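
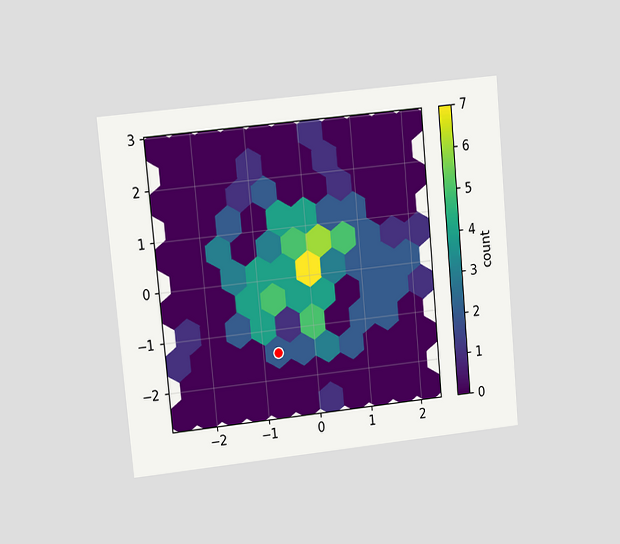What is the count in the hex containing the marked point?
2

The chart is tilted about 5° counter-clockwise and viewed at a slight angle. The marked hex reads 2 on the colorbar.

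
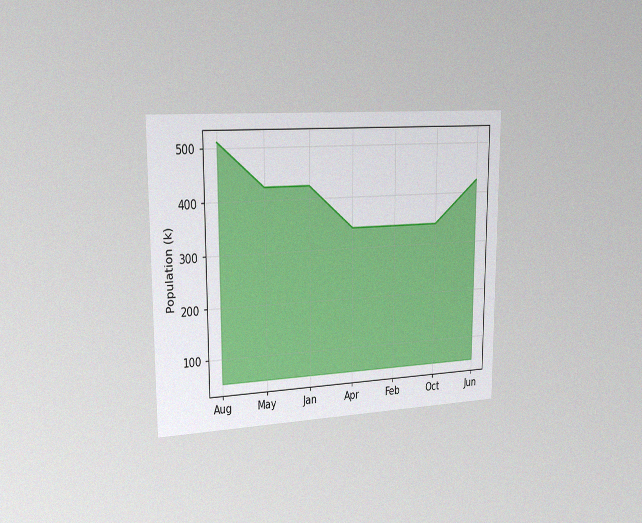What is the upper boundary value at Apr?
The chart is viewed slightly from the left, with some photo noise. At Apr the upper boundary is at 340k.

340k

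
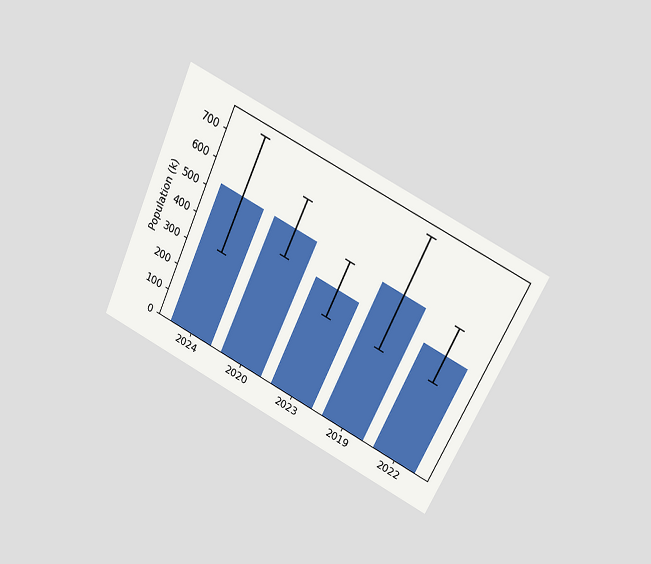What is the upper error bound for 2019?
742k

The chart is tilted about 25° clockwise and viewed at a slight angle. The 2019 bar's upper whisker reaches 742k.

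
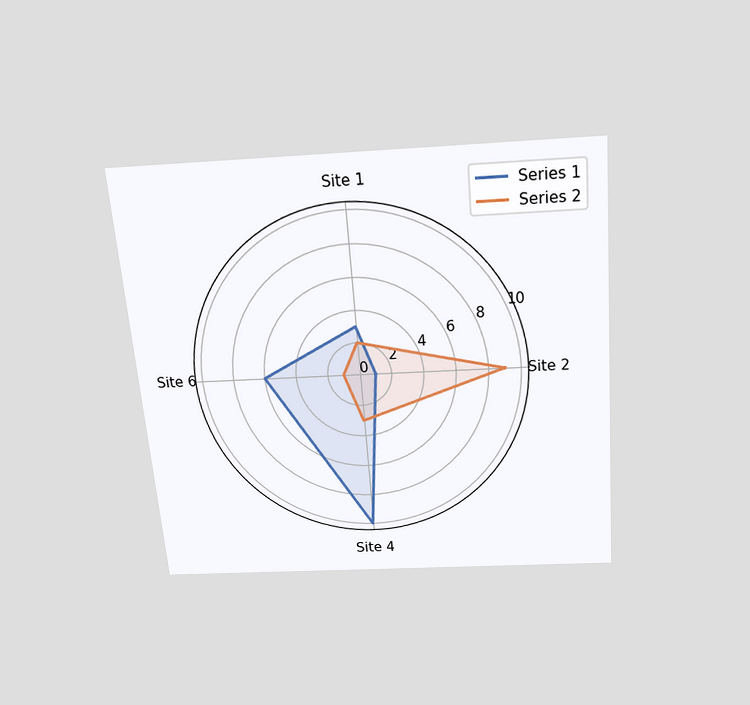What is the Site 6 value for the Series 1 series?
The chart is tilted about 5° counter-clockwise and viewed slightly from above. On the Site 6 axis, Series 1 reaches 6.

6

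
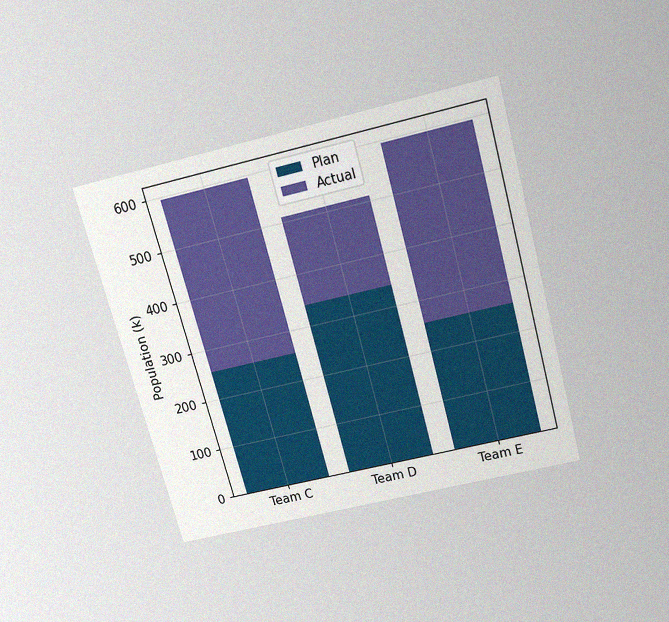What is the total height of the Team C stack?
595k

The chart is tilted about 15° counter-clockwise and viewed slightly from above, with some photo noise. The Team C stack's top reaches 595k on the y-axis.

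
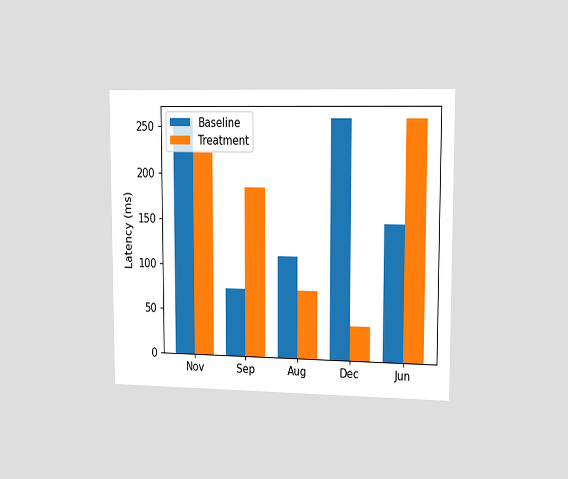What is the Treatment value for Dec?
37ms

The chart is viewed slightly from the right. The Treatment bar at Dec reaches 37ms on the y-axis.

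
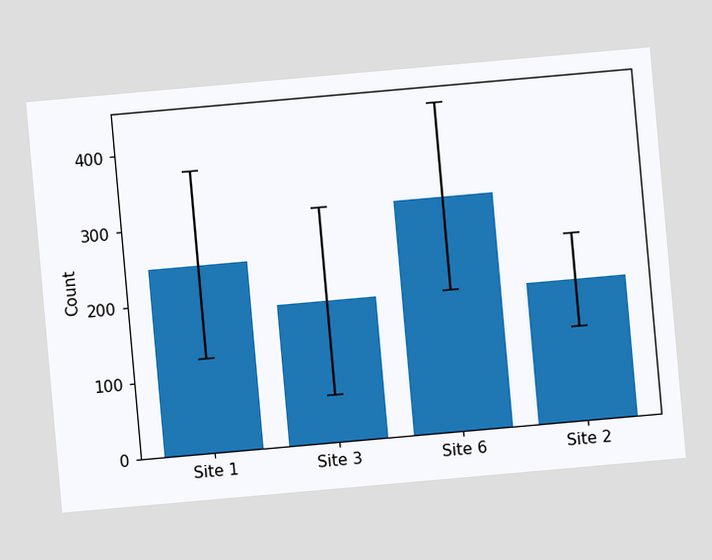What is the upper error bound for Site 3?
The chart is tilted about 5° counter-clockwise. The Site 3 bar's upper whisker reaches 310.

310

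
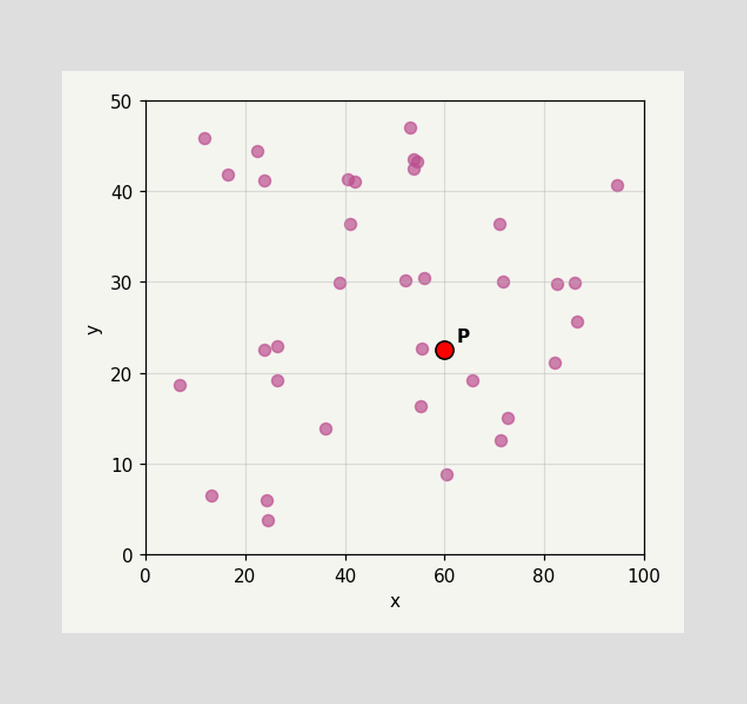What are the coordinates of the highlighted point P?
(60, 22.5)

Following the gridlines from P to each axis, P sits at (60, 22.5).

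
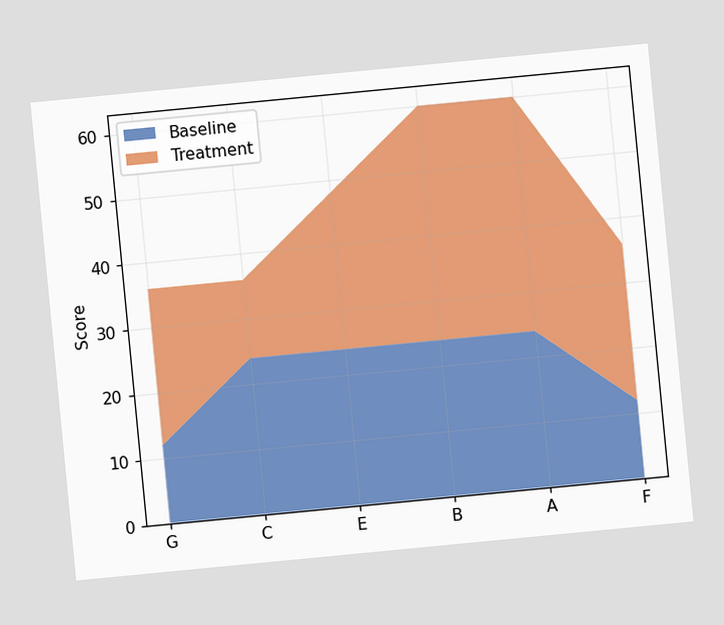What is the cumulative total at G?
36

The chart is tilted about 5° counter-clockwise. The stacked total at G reaches 36.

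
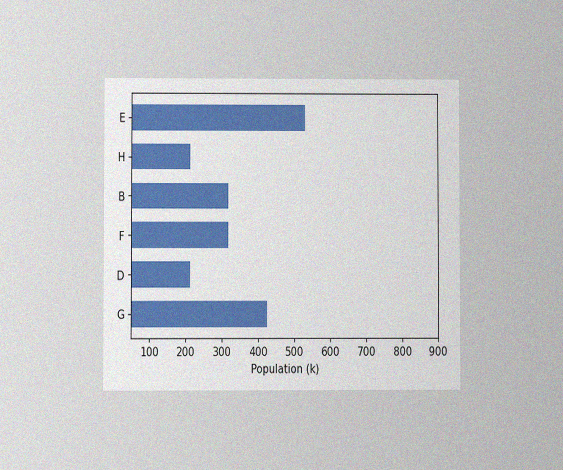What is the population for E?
The chart is viewed at a slight angle, with some photo noise. Reading along the chart's x-axis, the E bar reaches 530k.

530k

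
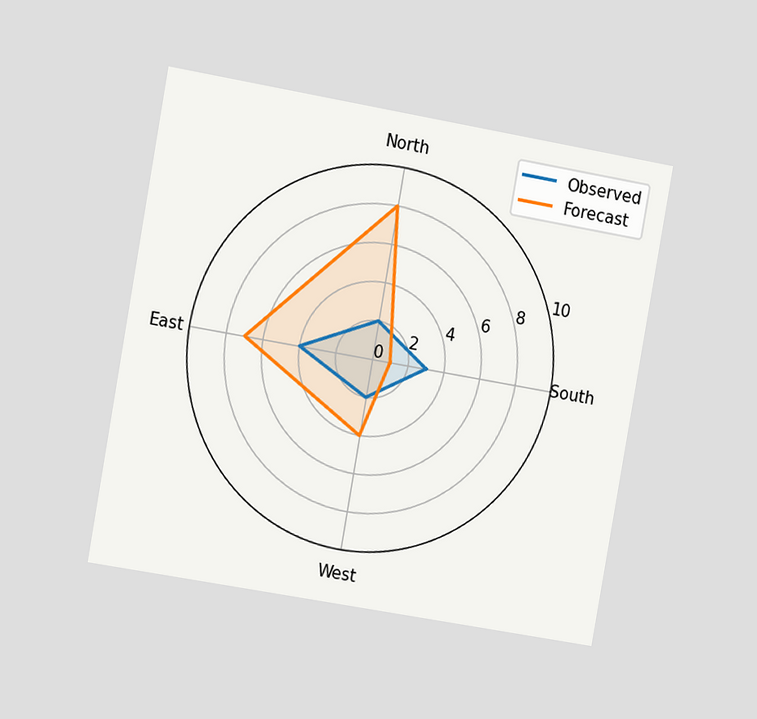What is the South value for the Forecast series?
The chart is tilted about 10° clockwise and viewed slightly from the left. On the South axis, Forecast reaches 1.

1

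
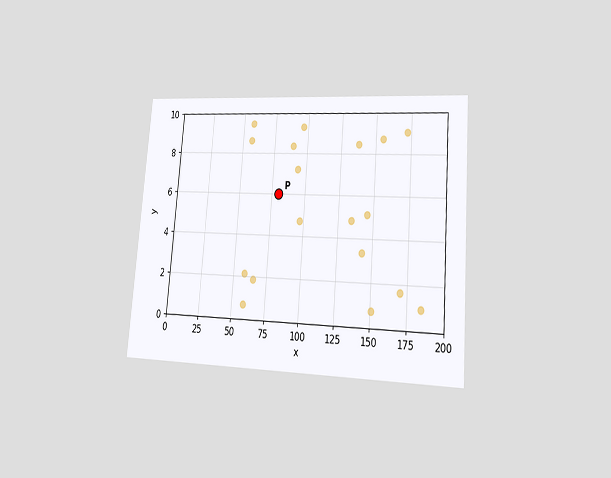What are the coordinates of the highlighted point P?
(80, 6)

The chart is tilted about 4° clockwise and viewed at a slight angle. Following the gridlines from P to each axis, P sits at (80, 6).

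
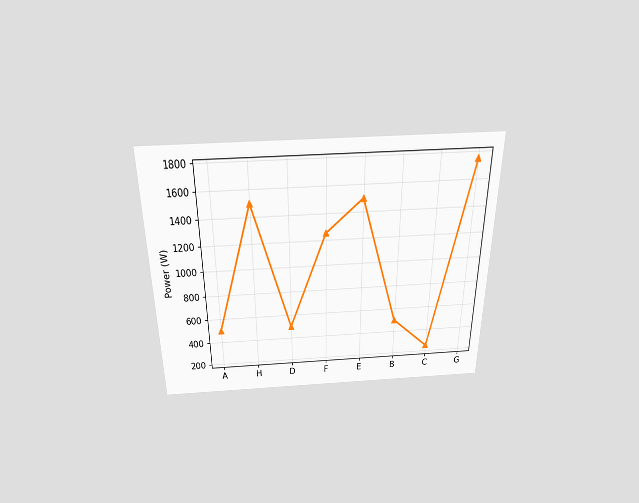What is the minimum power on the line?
250W

The chart is viewed slightly from above. The lowest point is at C, and reading across to the y-axis gives 250W.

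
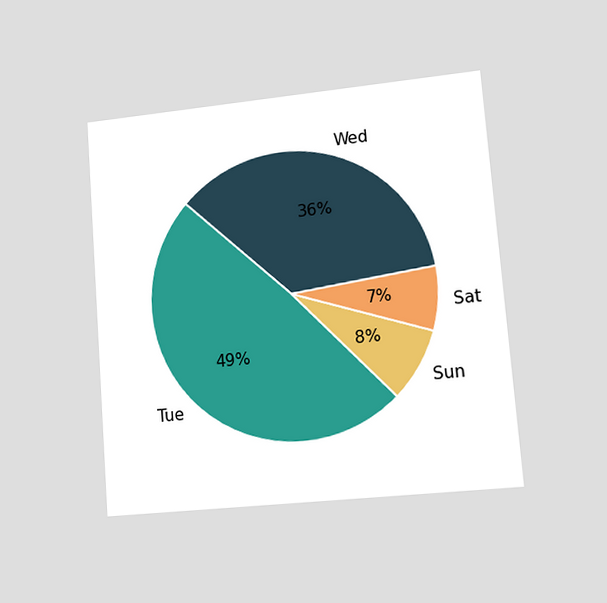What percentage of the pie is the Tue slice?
The chart is tilted about 4° counter-clockwise and viewed at a slight angle. The Tue slice takes up 49% of the pie.

49%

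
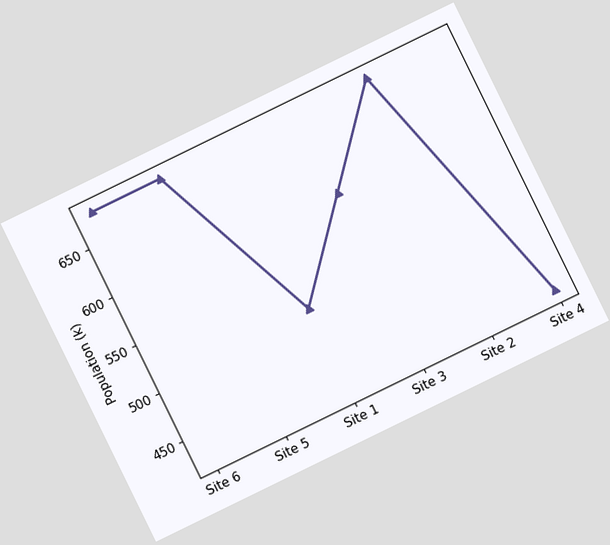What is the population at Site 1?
The chart is tilted about 26° counter-clockwise. At Site 1, the line is at 510k.

510k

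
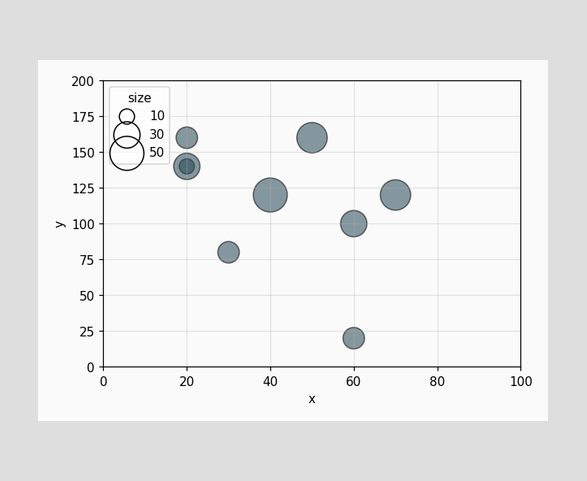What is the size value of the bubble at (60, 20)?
20

Matching the bubble at (60, 20) against the size legend gives 20.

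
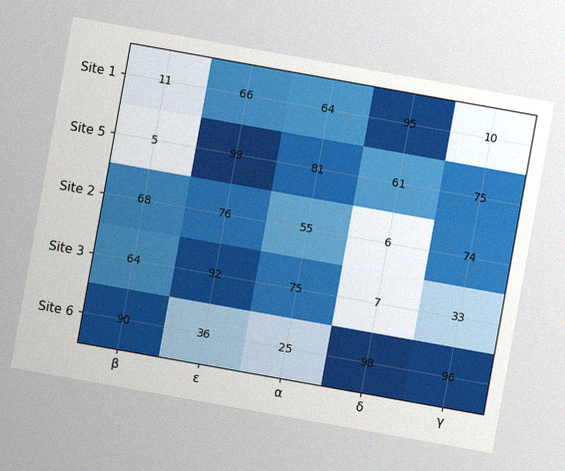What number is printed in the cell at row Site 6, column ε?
36

The chart is tilted about 10° clockwise, with some photo noise. The (Site 6, ε) cell reads 36.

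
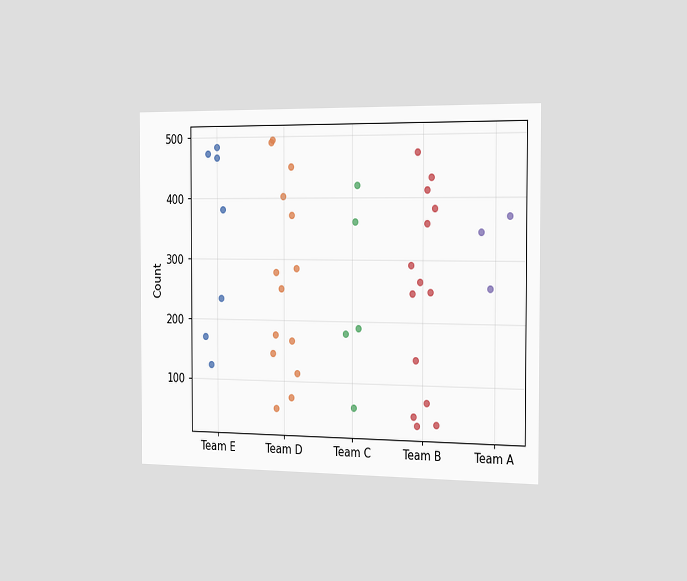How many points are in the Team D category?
The chart is viewed slightly from the right. Counting the markers in the Team D column gives 14.

14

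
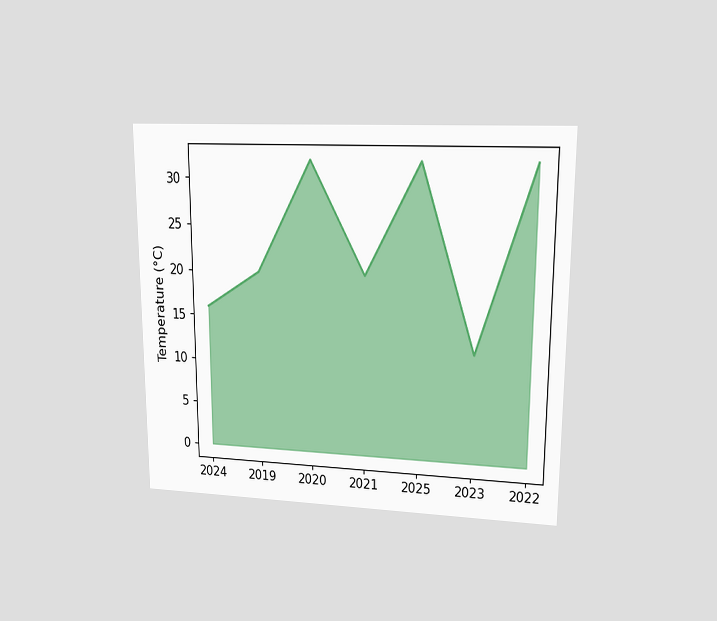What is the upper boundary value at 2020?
The chart is viewed at a slight angle. At 2020 the upper boundary is at 32°C.

32°C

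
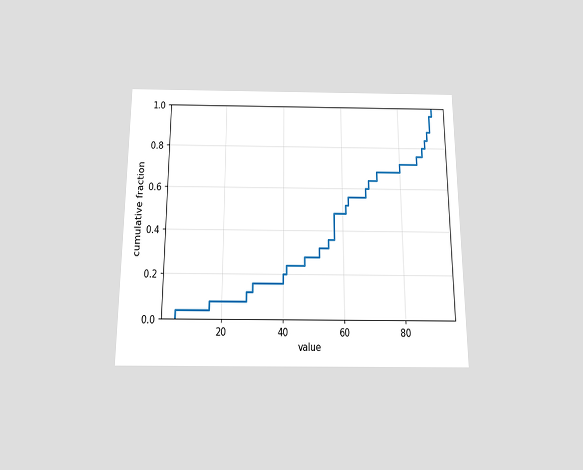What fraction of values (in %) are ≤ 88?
80%

The chart is viewed slightly from below. At x=88 the ECDF step is at 80%.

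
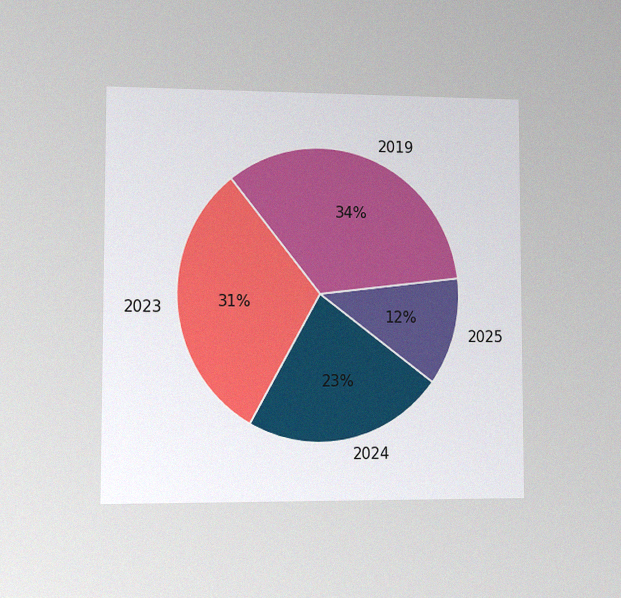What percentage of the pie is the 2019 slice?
The chart is viewed slightly from the left, with some photo noise. The 2019 slice takes up 34% of the pie.

34%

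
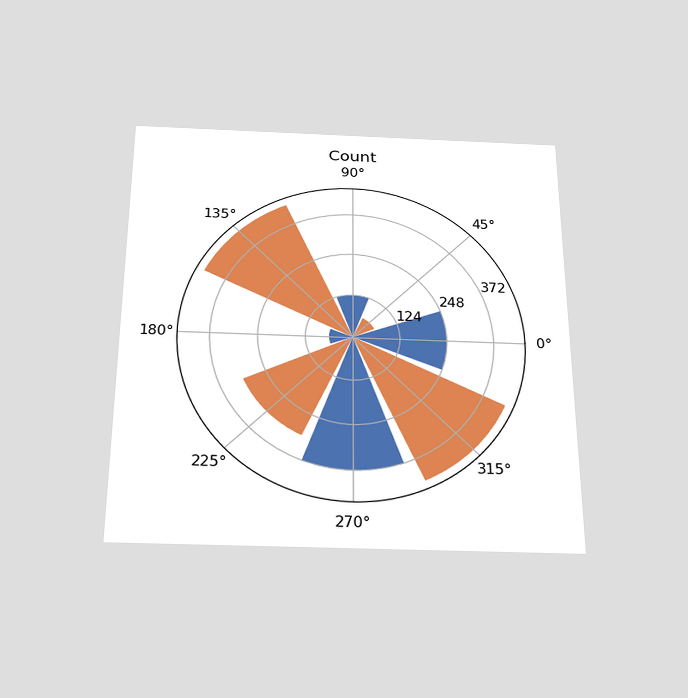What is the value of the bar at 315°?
434

The chart is viewed slightly from below. The bar at 315° reaches 434 on the radial axis.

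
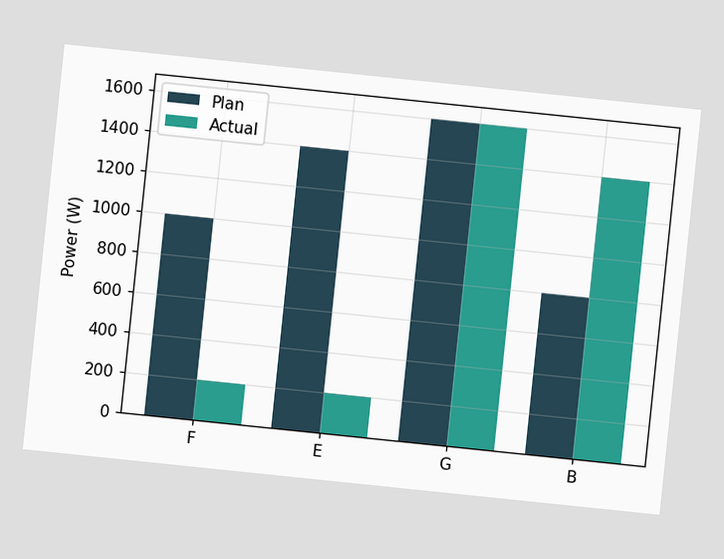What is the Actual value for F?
200W

The chart is tilted about 6° clockwise. The Actual bar at F reaches 200W on the y-axis.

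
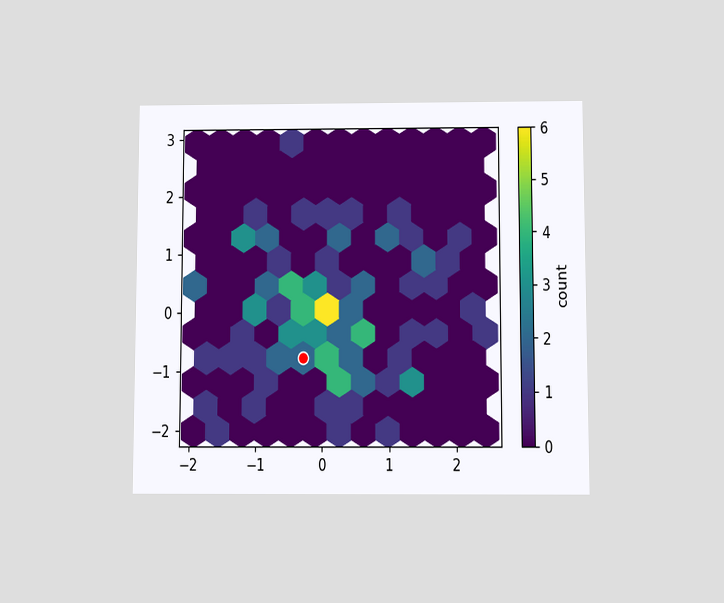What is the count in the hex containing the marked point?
The chart is viewed slightly from below. The marked hex reads 2 on the colorbar.

2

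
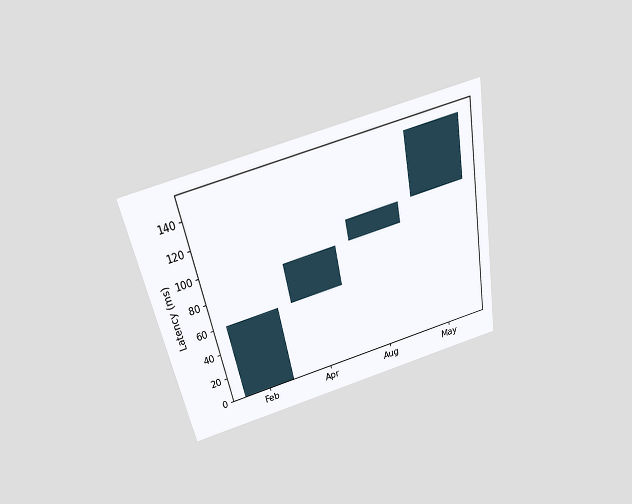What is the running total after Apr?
90ms

The chart is tilted about 12° counter-clockwise and viewed slightly from above. After Apr the running total reaches 90ms.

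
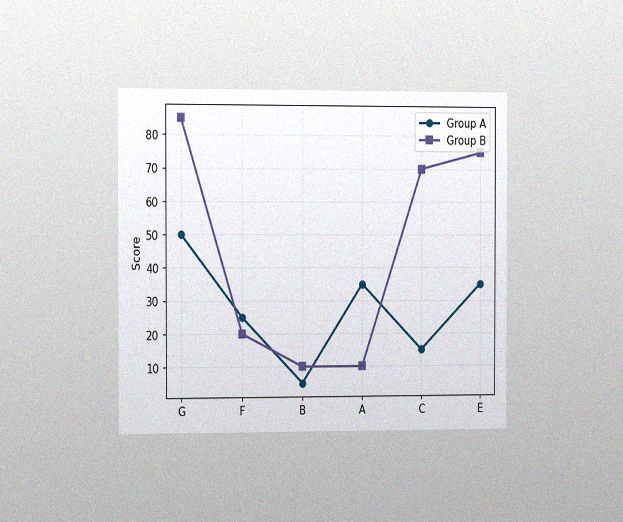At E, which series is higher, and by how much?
Group B, by 40

The chart is viewed slightly from the left, with some photo noise. At E, Group B sits above the other line by 40.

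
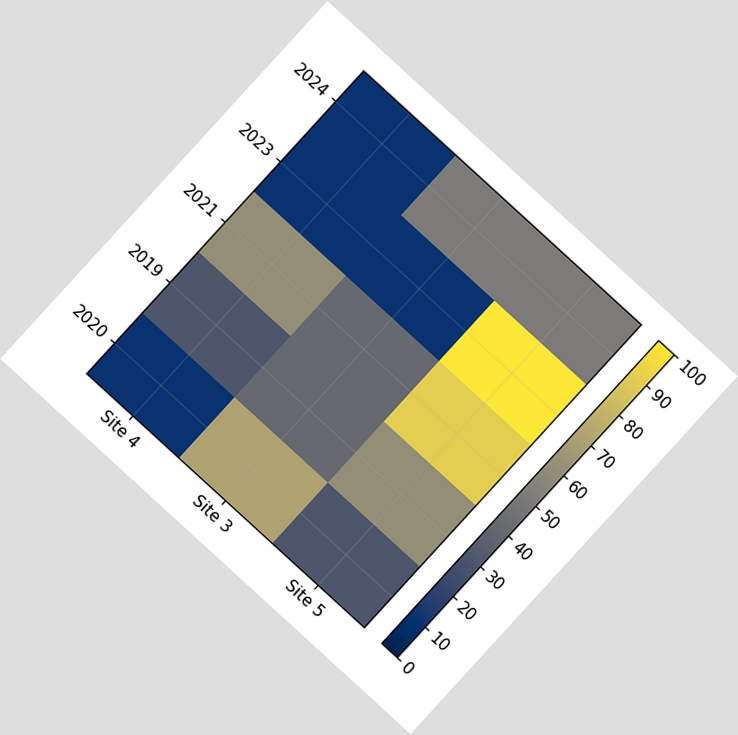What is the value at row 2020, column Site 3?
The chart is tilted about 42° clockwise. Matching cell (2020, Site 3) against the colorbar gives 70.

70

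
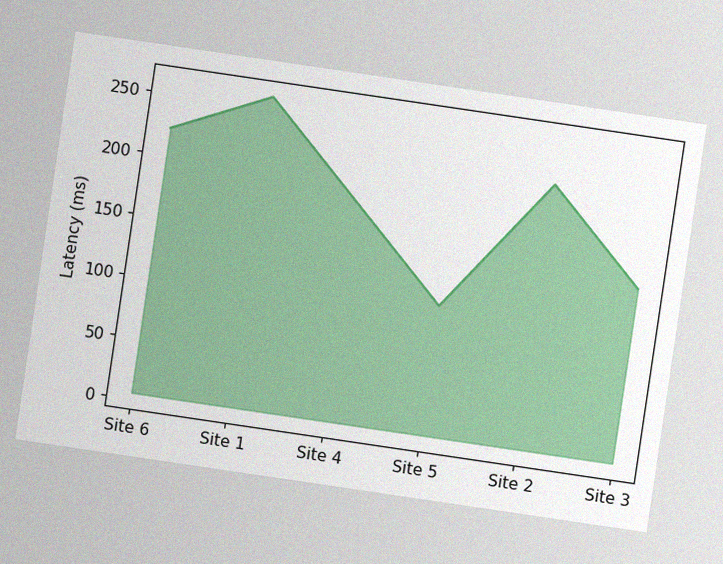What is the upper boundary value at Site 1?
The chart is tilted about 8° clockwise, with some photo noise. At Site 1 the upper boundary is at 259ms.

259ms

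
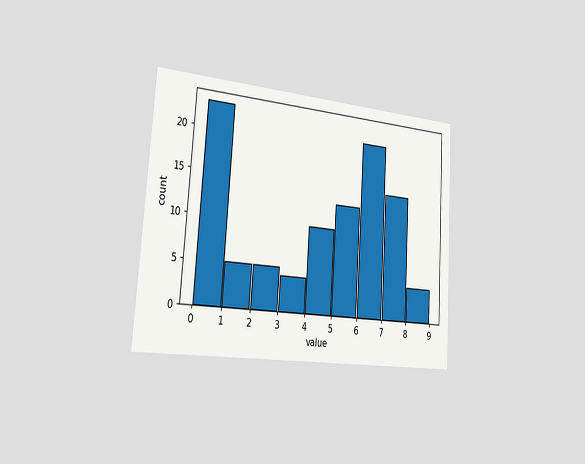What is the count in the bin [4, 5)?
The chart is tilted about 4° clockwise and viewed slightly from the left. The [4, 5) bin has height 10.

10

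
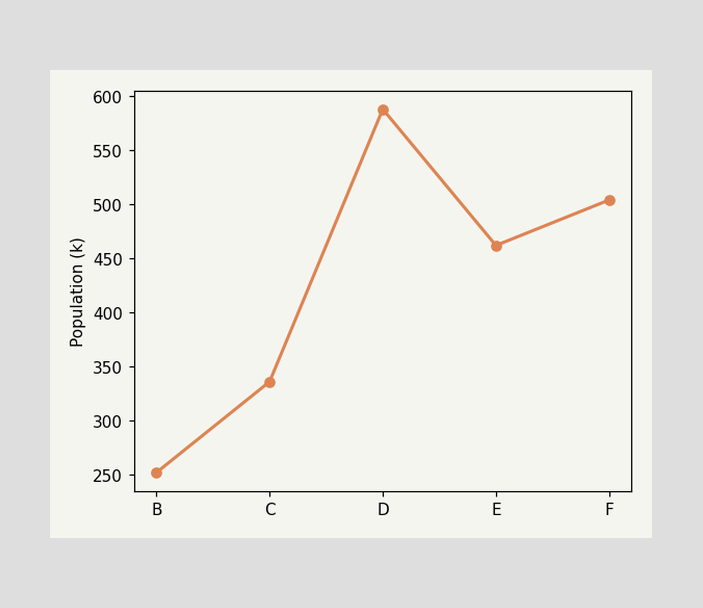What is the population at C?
336k

At C, the line is at 336k.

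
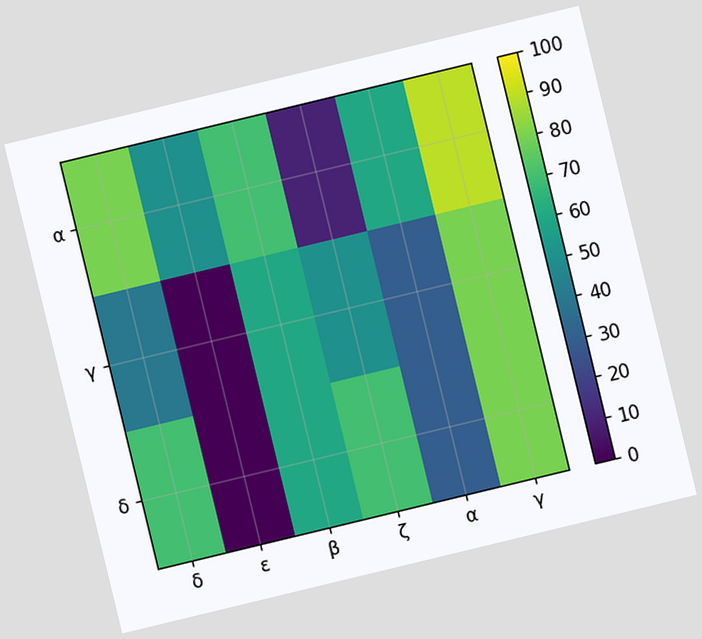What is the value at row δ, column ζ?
The chart is tilted about 14° counter-clockwise. Matching cell (δ, ζ) against the colorbar gives 70.

70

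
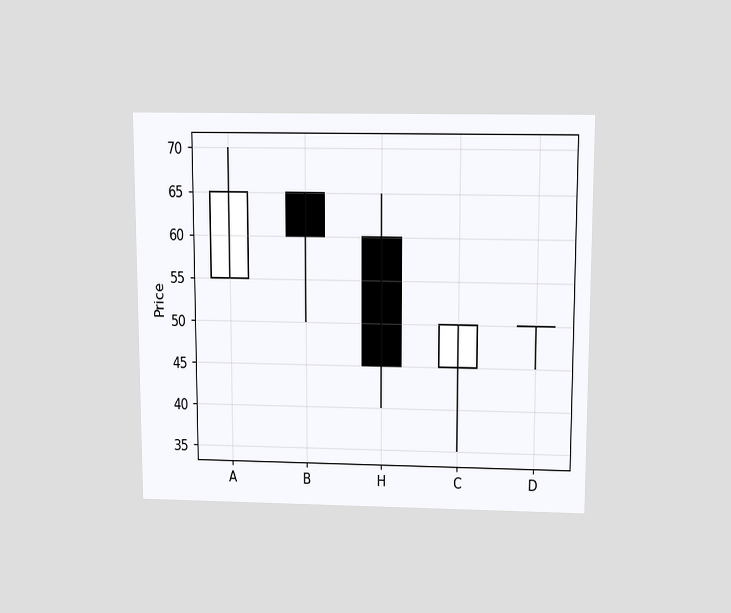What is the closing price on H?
The chart is viewed slightly from above. The H candle closes at 45.

45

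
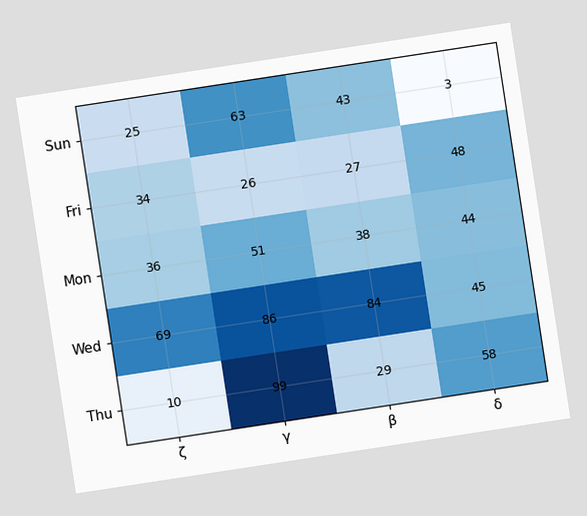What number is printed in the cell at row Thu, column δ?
58

The chart is tilted about 9° counter-clockwise. The (Thu, δ) cell reads 58.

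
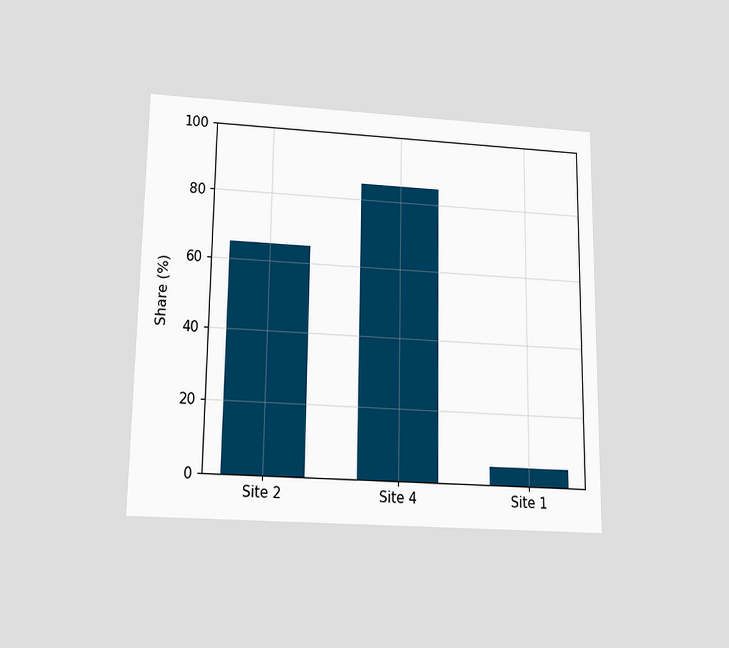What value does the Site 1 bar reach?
The chart is viewed slightly from below. Reading along the chart's y-axis, the Site 1 bar reaches 5%.

5%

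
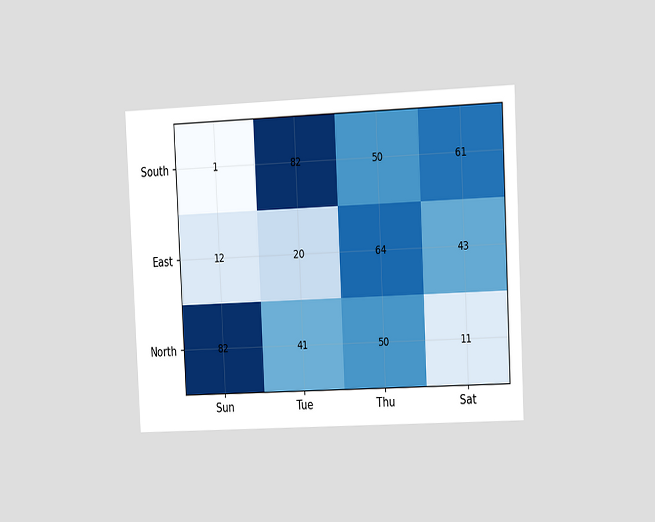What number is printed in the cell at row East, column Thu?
The chart is tilted about 3° counter-clockwise and viewed slightly from the right. The (East, Thu) cell reads 64.

64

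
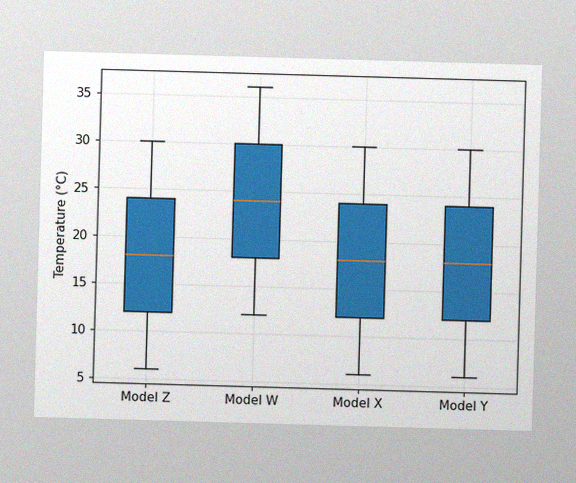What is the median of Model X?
The image has some photo noise and uneven lighting. The median line in the Model X box sits at 18°C.

18°C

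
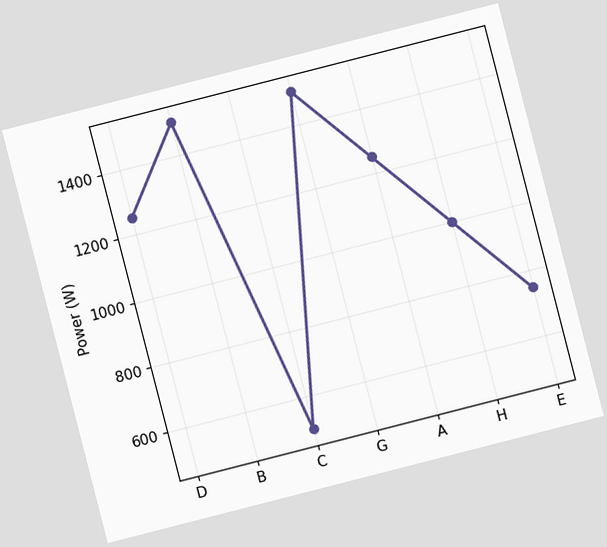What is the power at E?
The chart is tilted about 14° counter-clockwise. At E, the line is at 750W.

750W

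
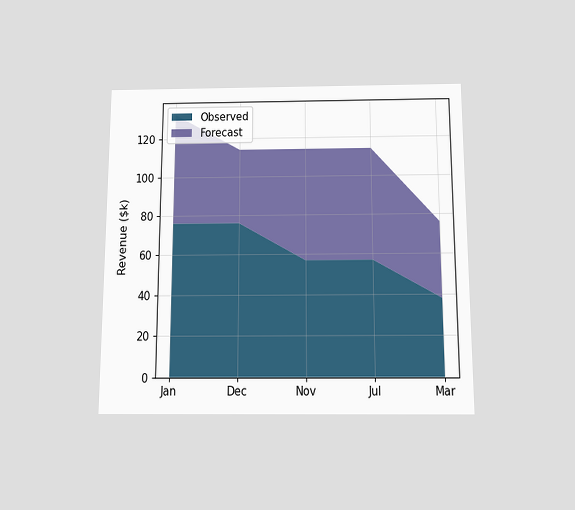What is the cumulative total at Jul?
$114k

The chart is viewed slightly from below. The stacked total at Jul reaches $114k.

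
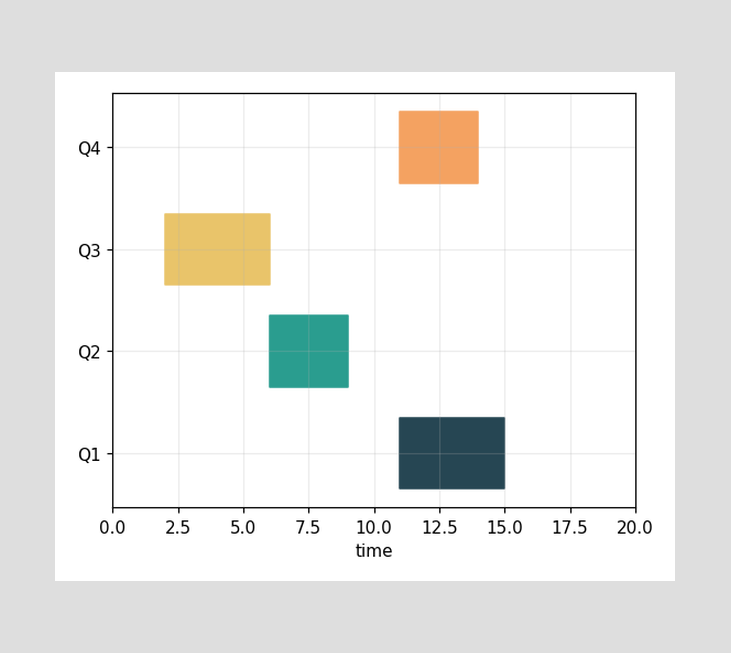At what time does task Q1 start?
The Q1 bar begins at t=11.

11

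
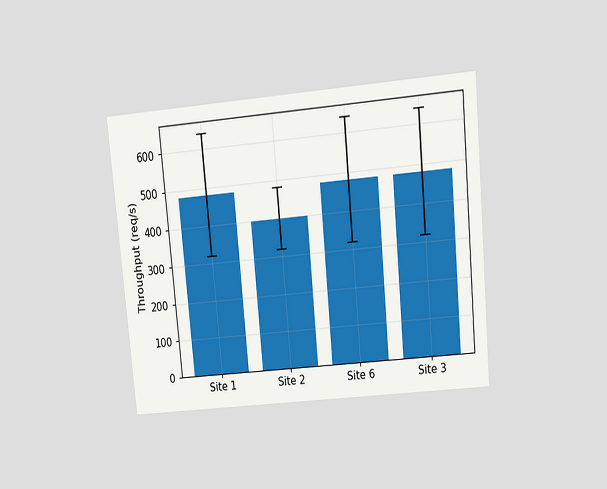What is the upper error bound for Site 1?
640req/s

The chart is tilted about 5° counter-clockwise and viewed at a slight angle. The Site 1 bar's upper whisker reaches 640req/s.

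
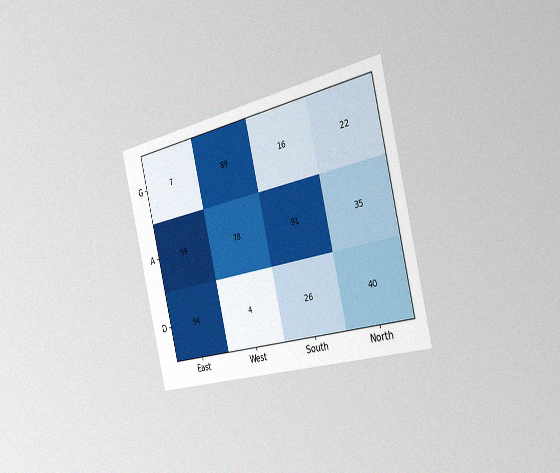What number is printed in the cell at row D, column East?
94

The chart is tilted about 14° counter-clockwise and viewed slightly from the right, with some photo noise. The (D, East) cell reads 94.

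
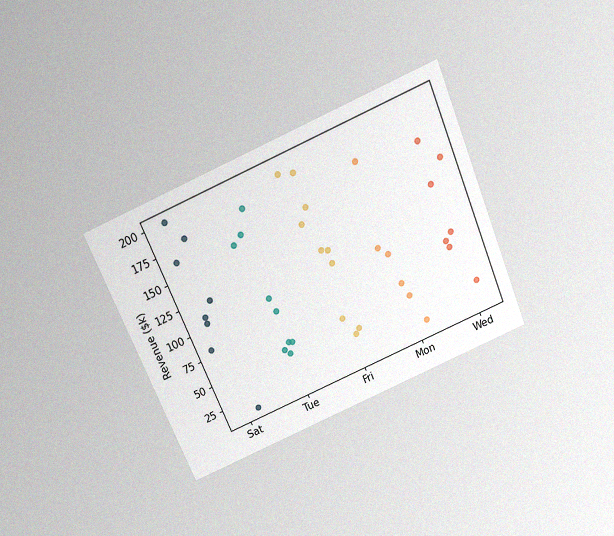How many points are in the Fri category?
The chart is tilted about 23° counter-clockwise and viewed slightly from above, with some photo noise. Counting the markers in the Fri column gives 10.

10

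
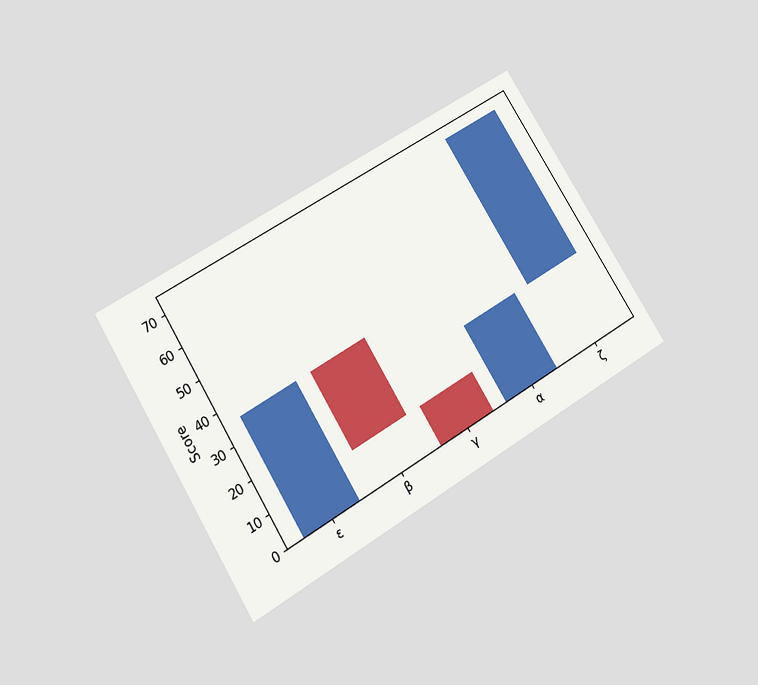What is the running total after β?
The chart is tilted about 31° counter-clockwise and viewed slightly from below. After β the running total reaches 12.

12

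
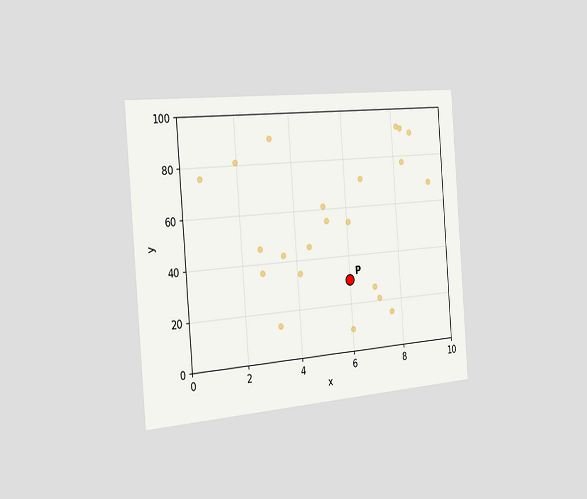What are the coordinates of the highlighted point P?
(6, 30)

The chart is tilted about 4° counter-clockwise and viewed slightly from the left. Following the gridlines from P to each axis, P sits at (6, 30).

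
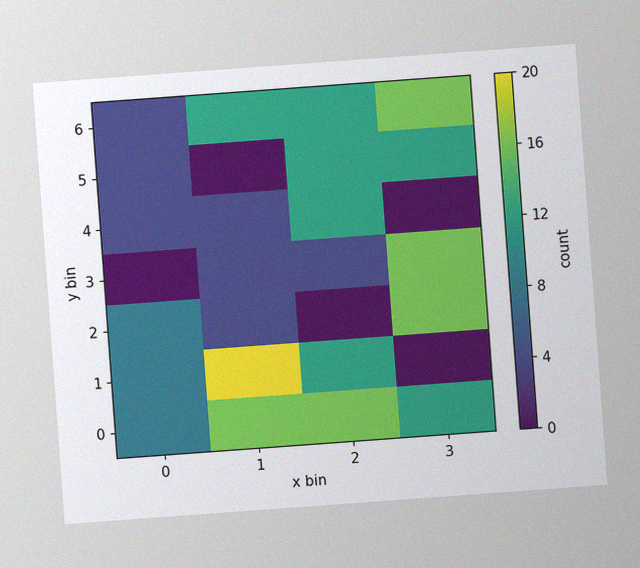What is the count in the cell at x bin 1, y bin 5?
0

The chart is tilted about 4° counter-clockwise, with some photo noise. Matching the cell (1, 5) against the colorbar gives 0.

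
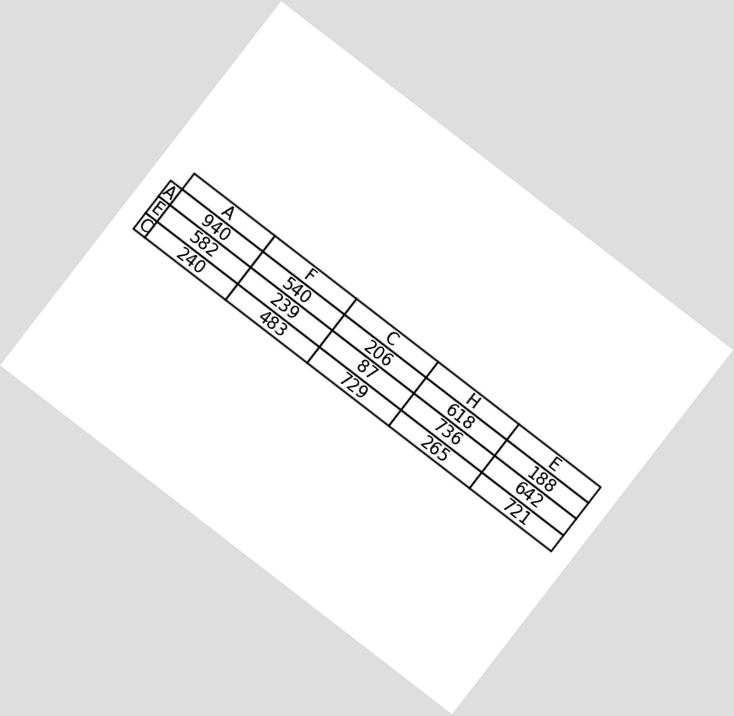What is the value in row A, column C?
206

The chart is tilted about 38° clockwise. The (A, C) cell reads 206.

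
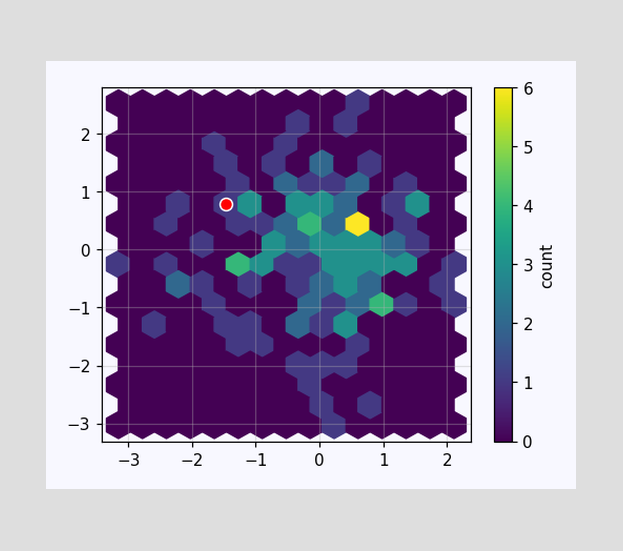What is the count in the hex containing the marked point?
The marked hex reads 1 on the colorbar.

1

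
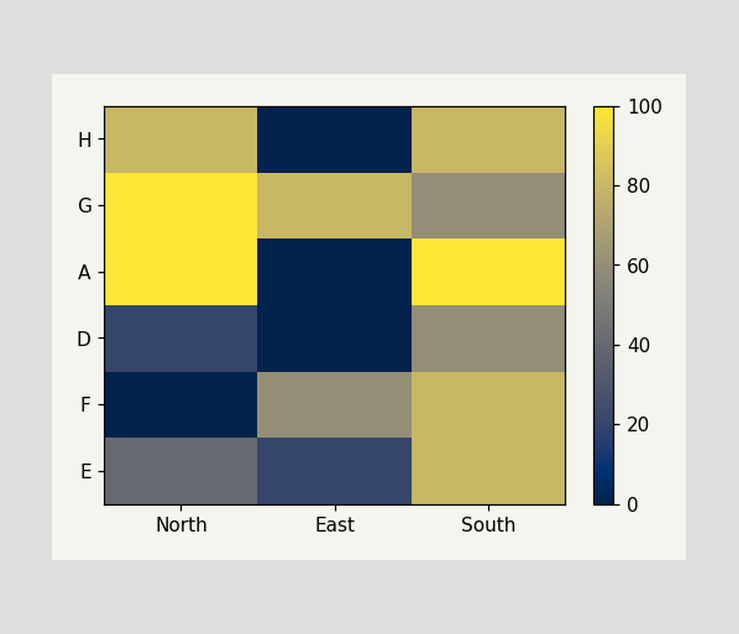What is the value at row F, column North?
0

Matching cell (F, North) against the colorbar gives 0.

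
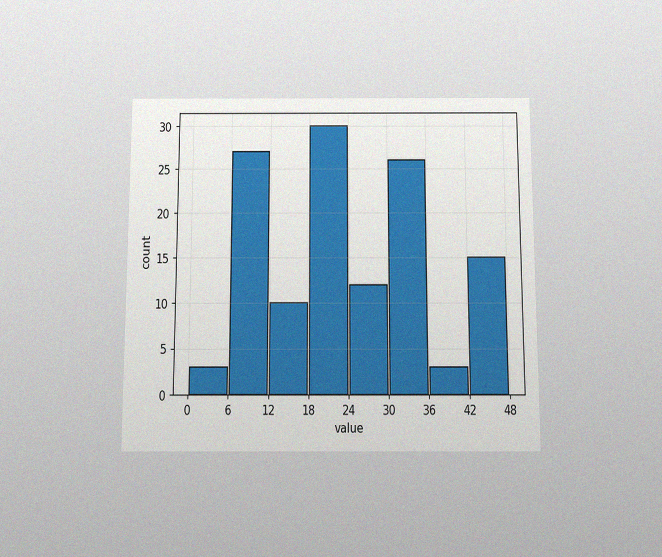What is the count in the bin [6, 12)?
27

The chart is viewed slightly from below, with some photo noise. The [6, 12) bin has height 27.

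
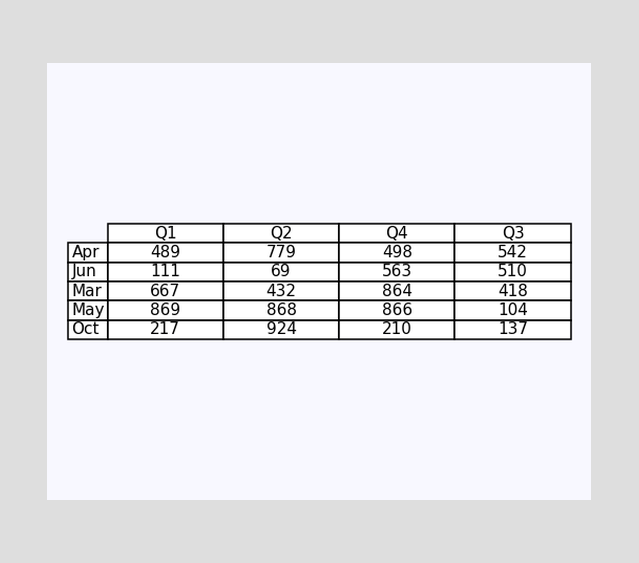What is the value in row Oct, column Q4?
210

The (Oct, Q4) cell reads 210.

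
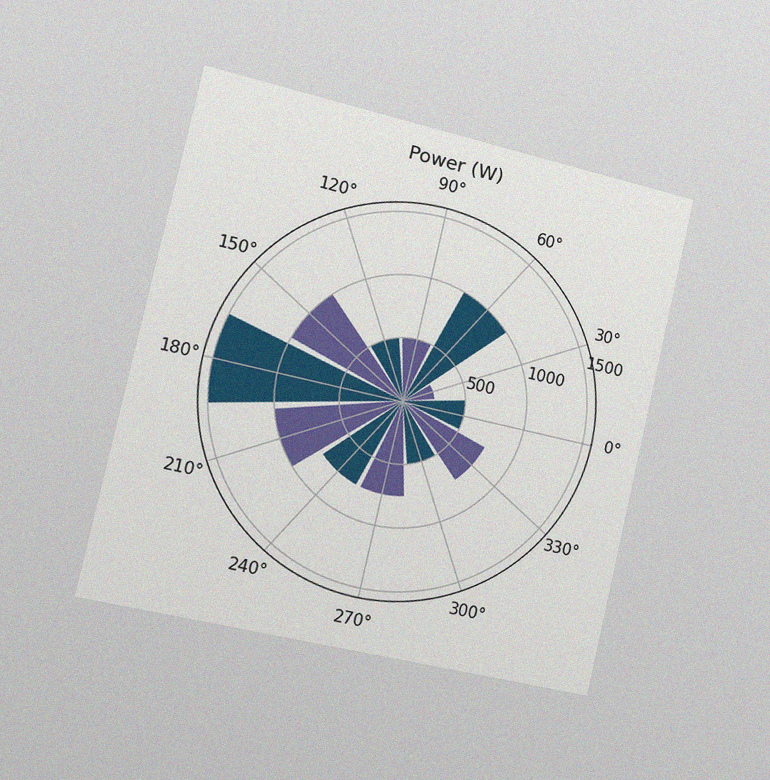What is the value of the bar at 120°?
500W

The chart is tilted about 13° clockwise and viewed slightly from the left, with some photo noise. The bar at 120° reaches 500W on the radial axis.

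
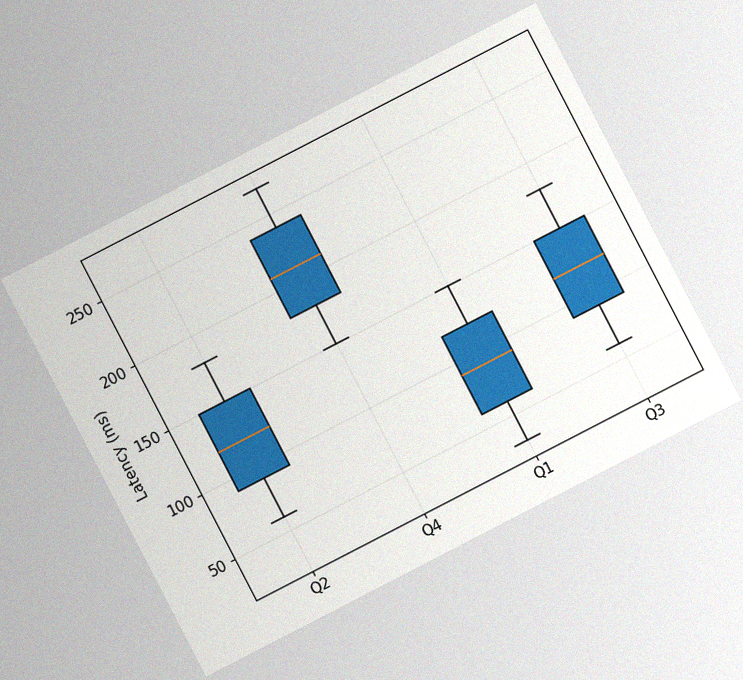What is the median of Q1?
The chart is tilted about 27° counter-clockwise, with some photo noise. The median line in the Q1 box sits at 90ms.

90ms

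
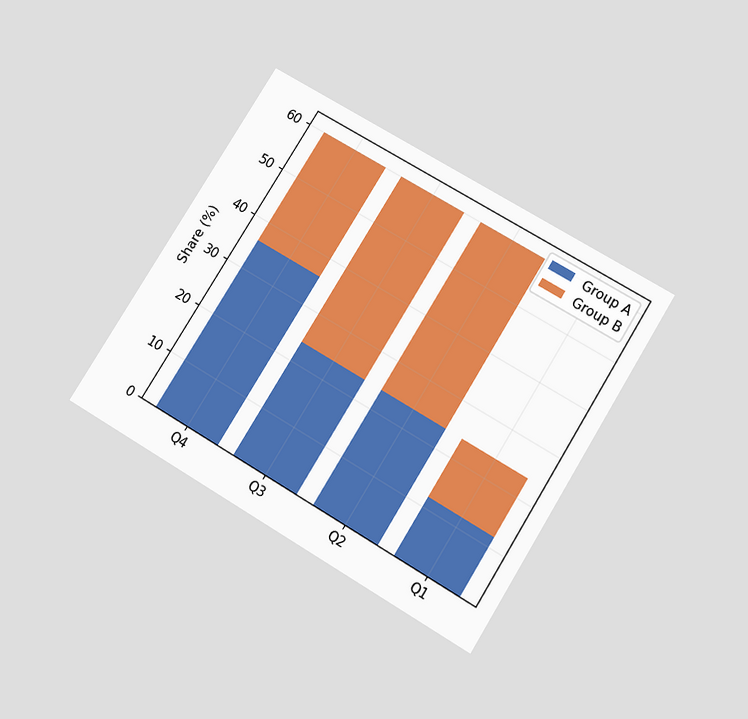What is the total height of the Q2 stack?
The chart is tilted about 32° clockwise and viewed slightly from below. The Q2 stack's top reaches 60% on the y-axis.

60%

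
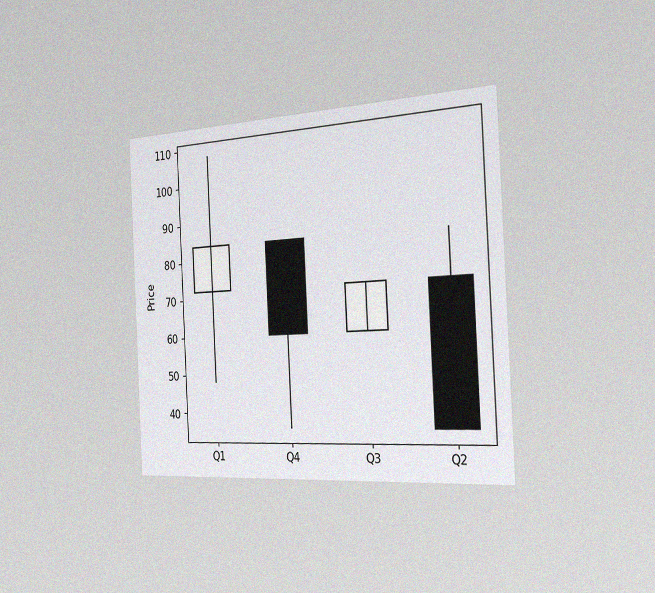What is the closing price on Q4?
The chart is tilted about 3° counter-clockwise and viewed slightly from the right, with some photo noise. The Q4 candle closes at 60.

60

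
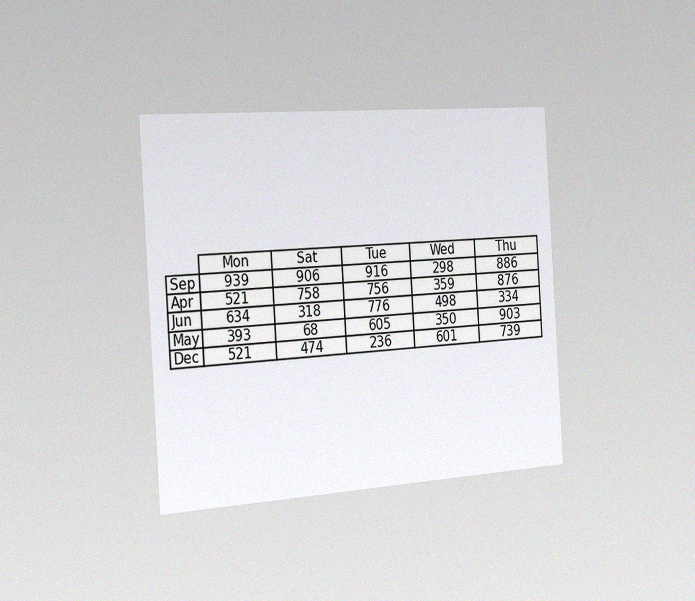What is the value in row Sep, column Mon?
The chart is tilted about 4° counter-clockwise and viewed slightly from the left, with some photo noise. The (Sep, Mon) cell reads 939.

939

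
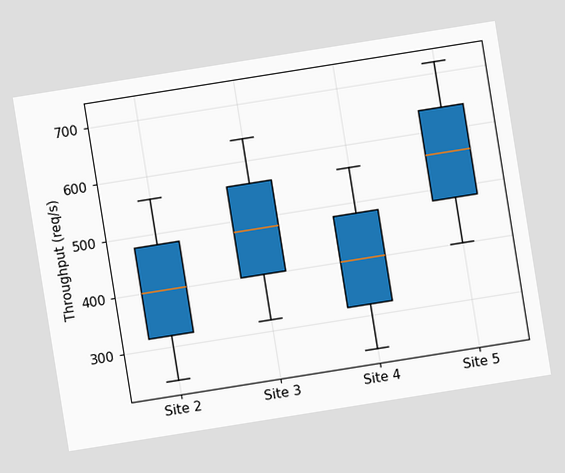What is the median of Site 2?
400req/s

The chart is tilted about 9° counter-clockwise. The median line in the Site 2 box sits at 400req/s.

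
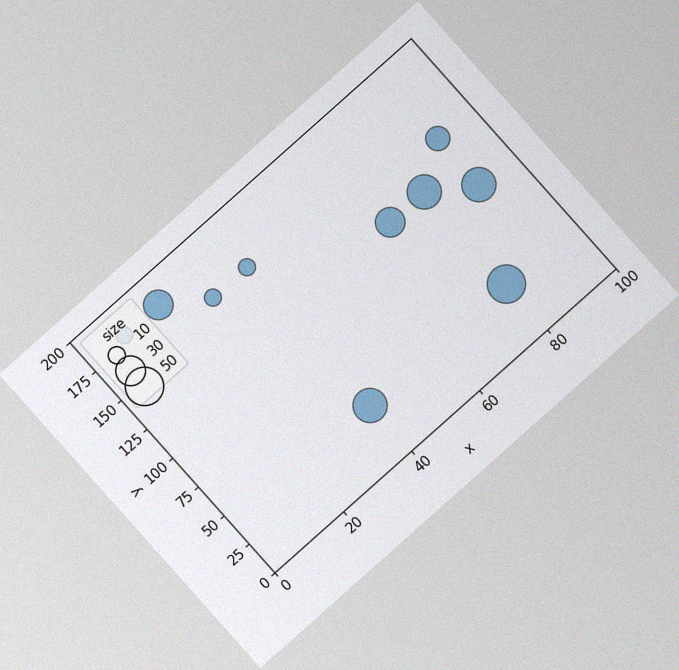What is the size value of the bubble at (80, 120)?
40

The chart is tilted about 42° counter-clockwise, with some photo noise. Matching the bubble at (80, 120) against the size legend gives 40.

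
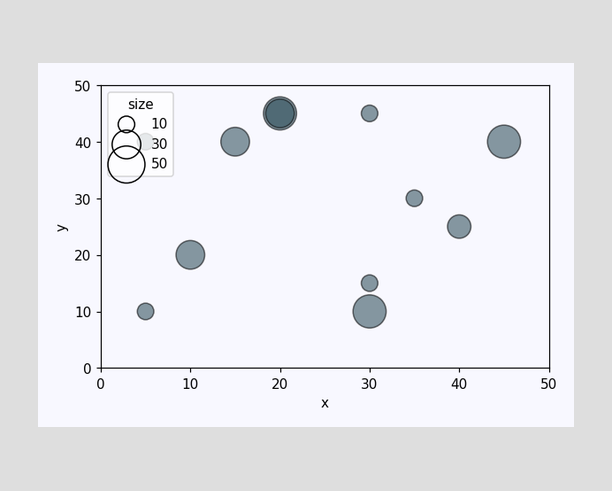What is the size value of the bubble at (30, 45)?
10

Matching the bubble at (30, 45) against the size legend gives 10.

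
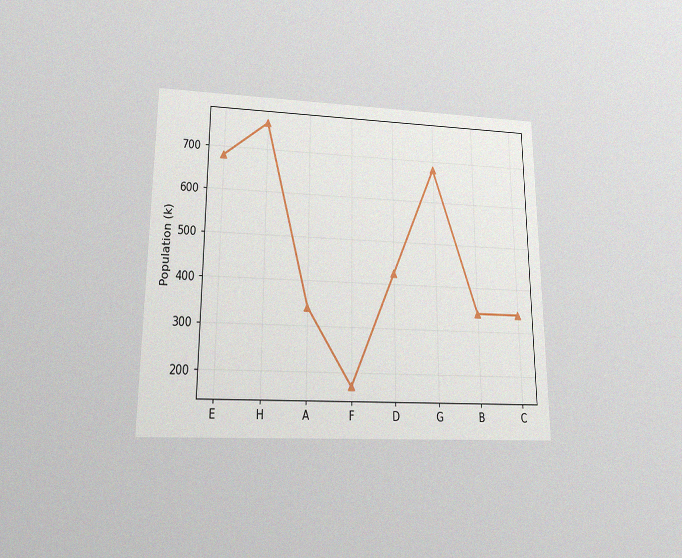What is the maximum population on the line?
The chart is viewed slightly from below, with some photo noise. The highest point is at H, and reading across to the y-axis gives 765k.

765k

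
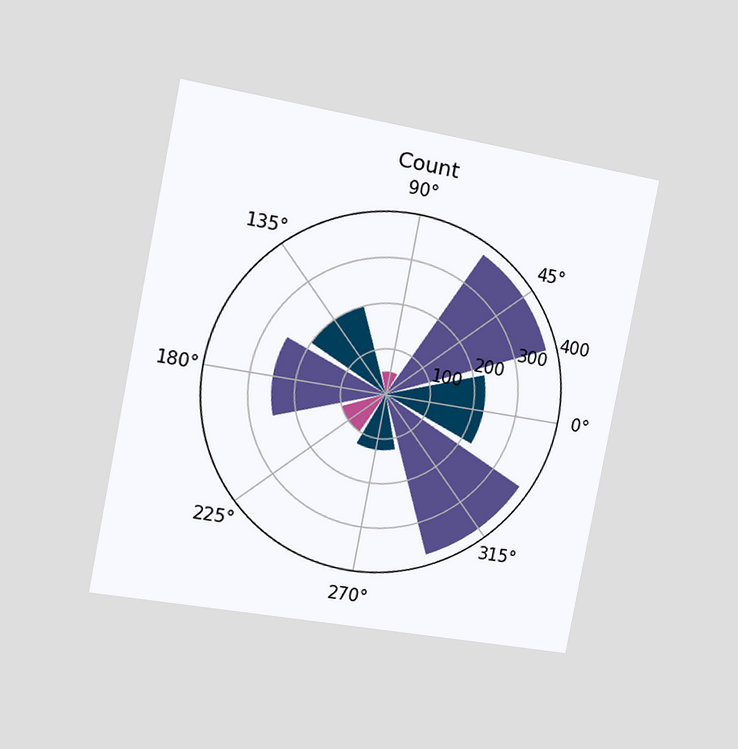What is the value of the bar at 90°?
50

The chart is tilted about 11° clockwise and viewed slightly from the left. The bar at 90° reaches 50 on the radial axis.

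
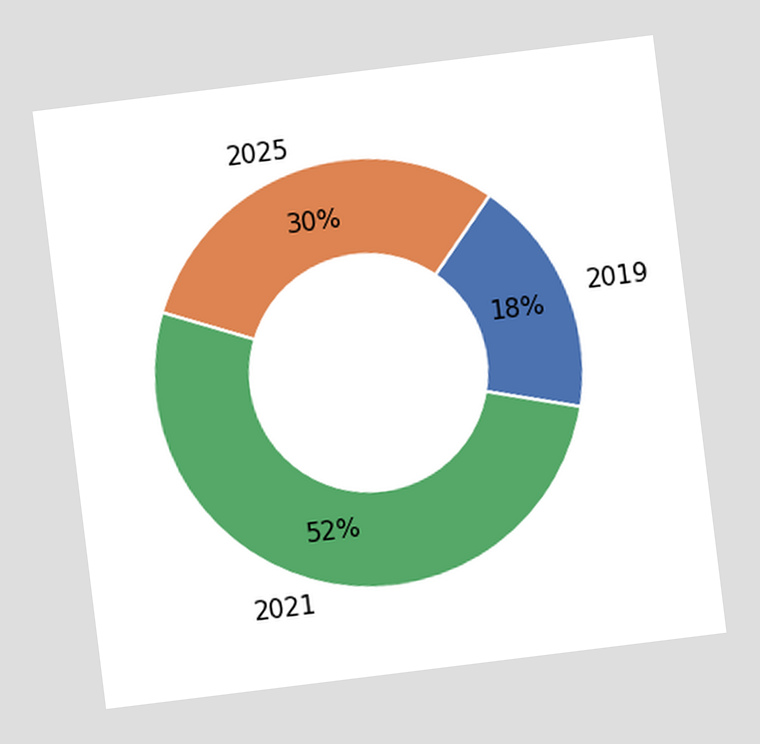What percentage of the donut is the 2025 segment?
The chart is tilted about 7° counter-clockwise. The 2025 segment takes up 30% of the ring.

30%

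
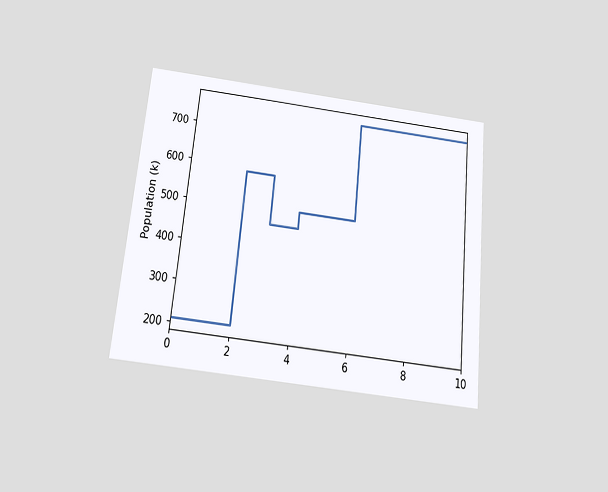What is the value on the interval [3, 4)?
462k

The chart is tilted about 6° clockwise and viewed slightly from below. On [3, 4) the step sits at 462k.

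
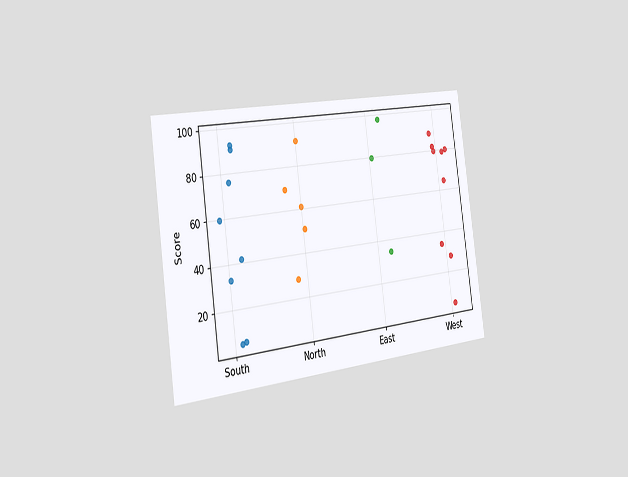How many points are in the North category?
5

The chart is tilted about 8° counter-clockwise and viewed slightly from the left. Counting the markers in the North column gives 5.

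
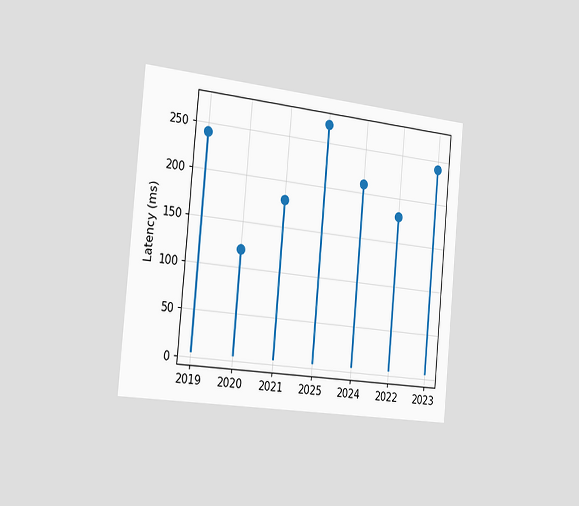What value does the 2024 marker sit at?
210ms

The chart is tilted about 5° clockwise and viewed slightly from the left. The 2024 marker sits at 210ms.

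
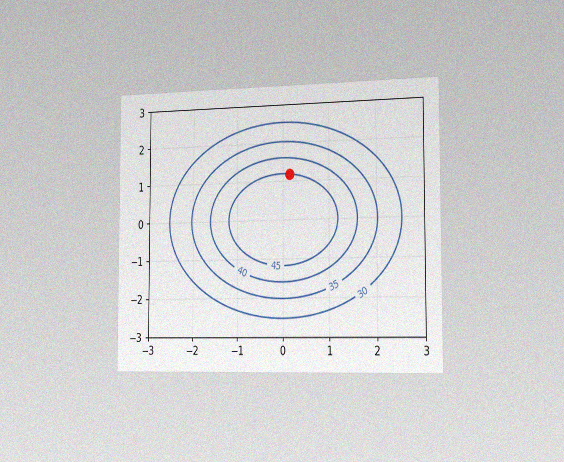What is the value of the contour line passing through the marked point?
The chart is viewed slightly from the right, with some photo noise. The marked point sits on the contour labelled 45.

45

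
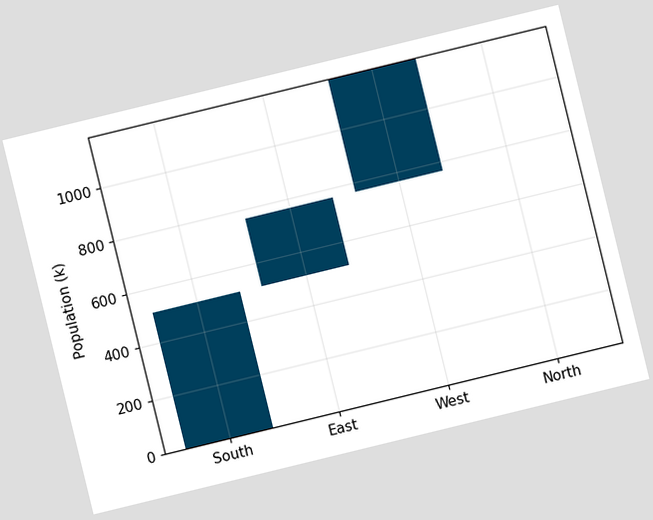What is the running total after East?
The chart is tilted about 14° counter-clockwise. After East the running total reaches 765k.

765k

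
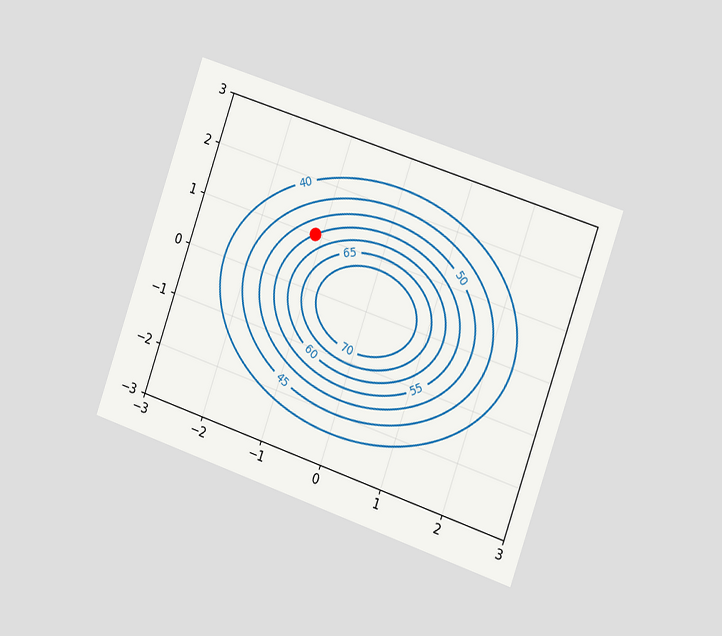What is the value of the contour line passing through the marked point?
55

The chart is tilted about 19° clockwise and viewed slightly from the right. The marked point sits on the contour labelled 55.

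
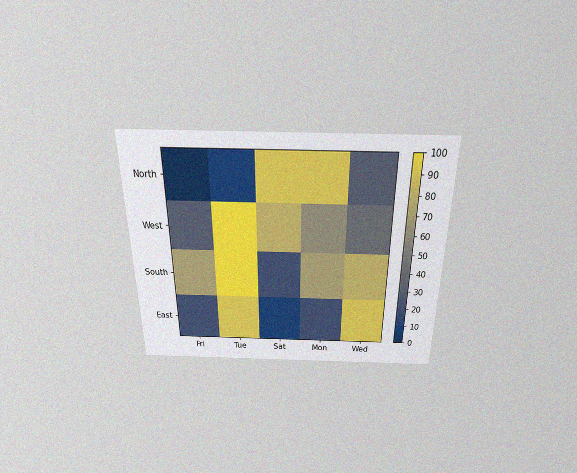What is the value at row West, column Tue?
The chart is viewed slightly from above, with some photo noise. Matching cell (West, Tue) against the colorbar gives 100.

100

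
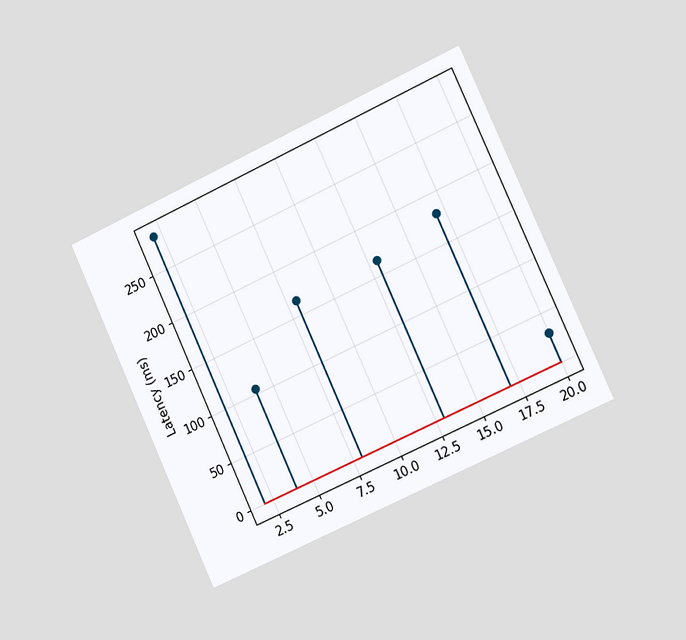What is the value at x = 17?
The chart is tilted about 25° counter-clockwise and viewed slightly from the right. The stem at x=17 reaches 180ms.

180ms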